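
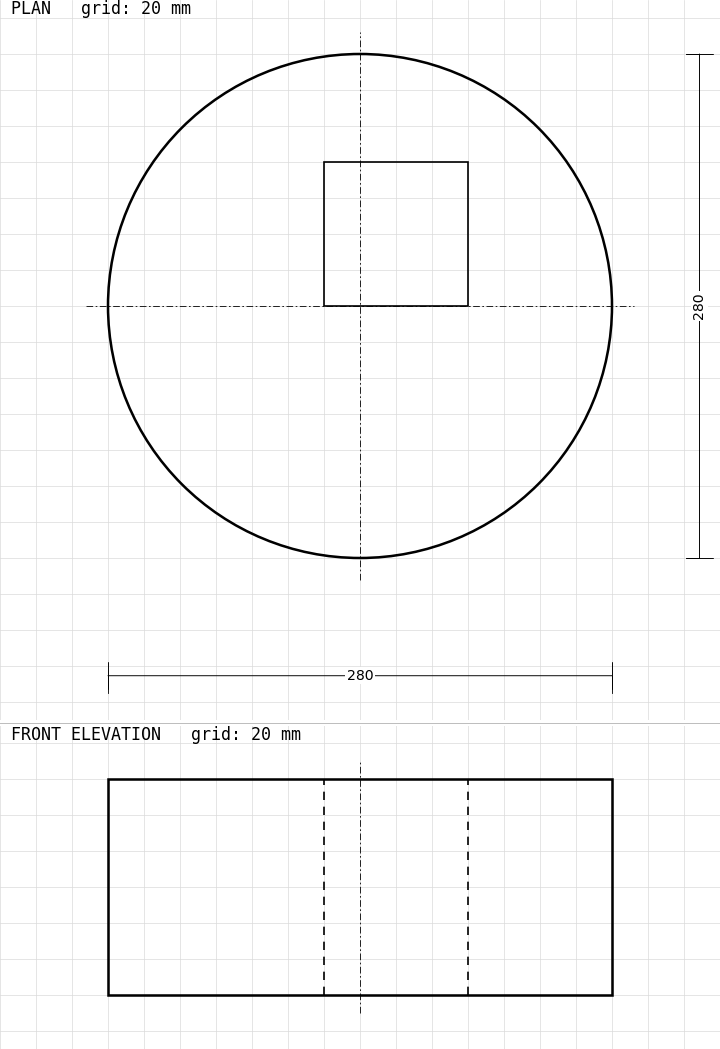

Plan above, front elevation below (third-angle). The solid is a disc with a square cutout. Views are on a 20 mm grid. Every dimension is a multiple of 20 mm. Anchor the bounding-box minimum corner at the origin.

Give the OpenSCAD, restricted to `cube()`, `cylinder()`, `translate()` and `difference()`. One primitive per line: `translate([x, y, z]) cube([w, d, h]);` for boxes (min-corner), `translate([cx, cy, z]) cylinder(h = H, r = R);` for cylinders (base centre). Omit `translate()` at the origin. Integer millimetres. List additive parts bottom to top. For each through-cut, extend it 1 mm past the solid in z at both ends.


difference() {
  translate([140, 140, 0]) cylinder(h = 120, r = 140);
  translate([120, 140, -1]) cube([80, 80, 122]);
}


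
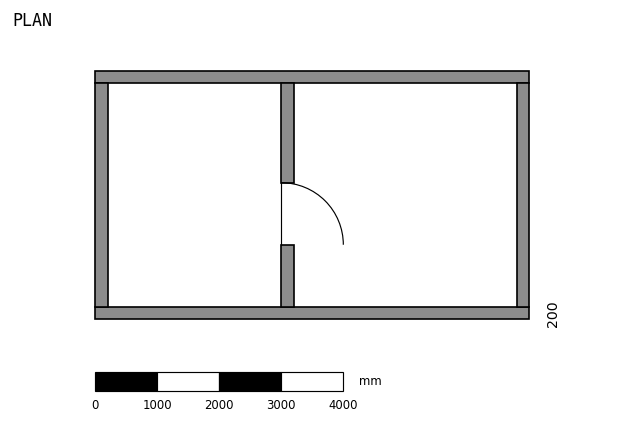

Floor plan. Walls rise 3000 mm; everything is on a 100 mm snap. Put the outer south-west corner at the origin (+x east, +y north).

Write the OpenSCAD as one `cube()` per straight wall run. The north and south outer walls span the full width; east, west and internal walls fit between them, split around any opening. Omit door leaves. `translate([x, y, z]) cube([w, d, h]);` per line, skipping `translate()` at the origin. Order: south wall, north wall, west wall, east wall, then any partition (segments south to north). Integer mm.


cube([7000, 200, 3000]);
translate([0, 3800, 0]) cube([7000, 200, 3000]);
translate([0, 200, 0]) cube([200, 3600, 3000]);
translate([6800, 200, 0]) cube([200, 3600, 3000]);
translate([3000, 200, 0]) cube([200, 1000, 3000]);
translate([3000, 2200, 0]) cube([200, 1600, 3000]);


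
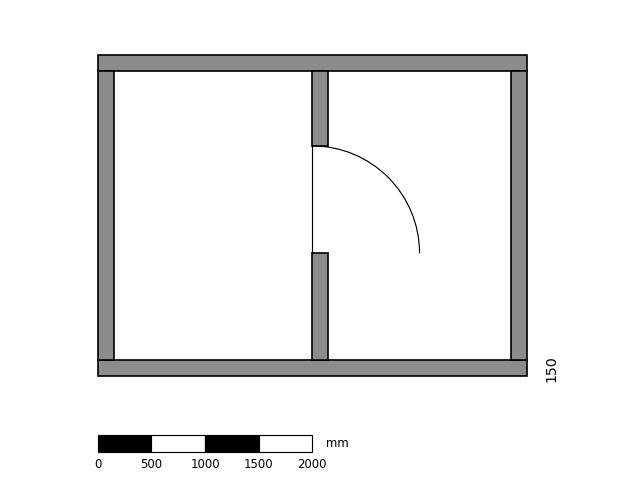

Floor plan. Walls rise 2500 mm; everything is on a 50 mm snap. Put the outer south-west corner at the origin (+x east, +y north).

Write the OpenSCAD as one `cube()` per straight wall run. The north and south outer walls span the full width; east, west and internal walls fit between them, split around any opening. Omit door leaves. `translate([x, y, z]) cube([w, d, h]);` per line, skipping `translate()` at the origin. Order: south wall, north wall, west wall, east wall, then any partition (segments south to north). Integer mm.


cube([4000, 150, 2500]);
translate([0, 2850, 0]) cube([4000, 150, 2500]);
translate([0, 150, 0]) cube([150, 2700, 2500]);
translate([3850, 150, 0]) cube([150, 2700, 2500]);
translate([2000, 150, 0]) cube([150, 1000, 2500]);
translate([2000, 2150, 0]) cube([150, 700, 2500]);


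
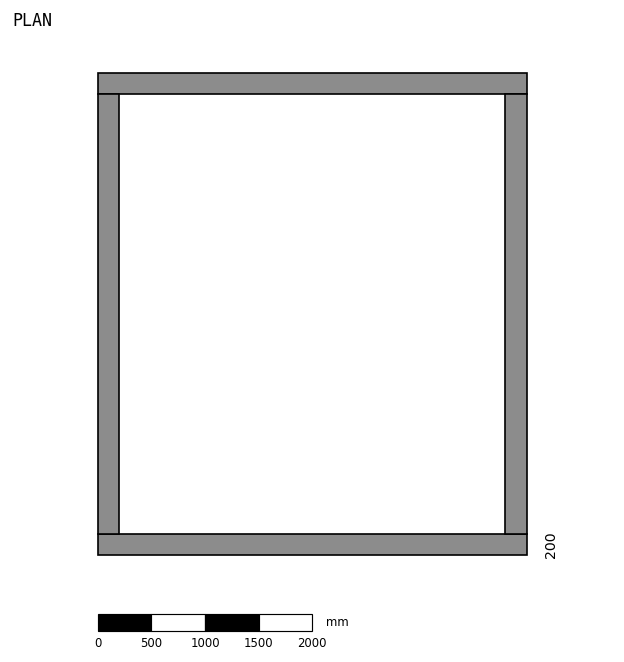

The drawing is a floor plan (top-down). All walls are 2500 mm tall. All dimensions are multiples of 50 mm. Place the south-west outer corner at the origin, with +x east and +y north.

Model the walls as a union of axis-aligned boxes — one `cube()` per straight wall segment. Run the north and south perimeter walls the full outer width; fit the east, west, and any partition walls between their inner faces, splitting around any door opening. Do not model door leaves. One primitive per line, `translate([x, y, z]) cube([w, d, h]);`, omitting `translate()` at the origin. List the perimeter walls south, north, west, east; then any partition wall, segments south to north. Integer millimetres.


cube([4000, 200, 2500]);
translate([0, 4300, 0]) cube([4000, 200, 2500]);
translate([0, 200, 0]) cube([200, 4100, 2500]);
translate([3800, 200, 0]) cube([200, 4100, 2500]);


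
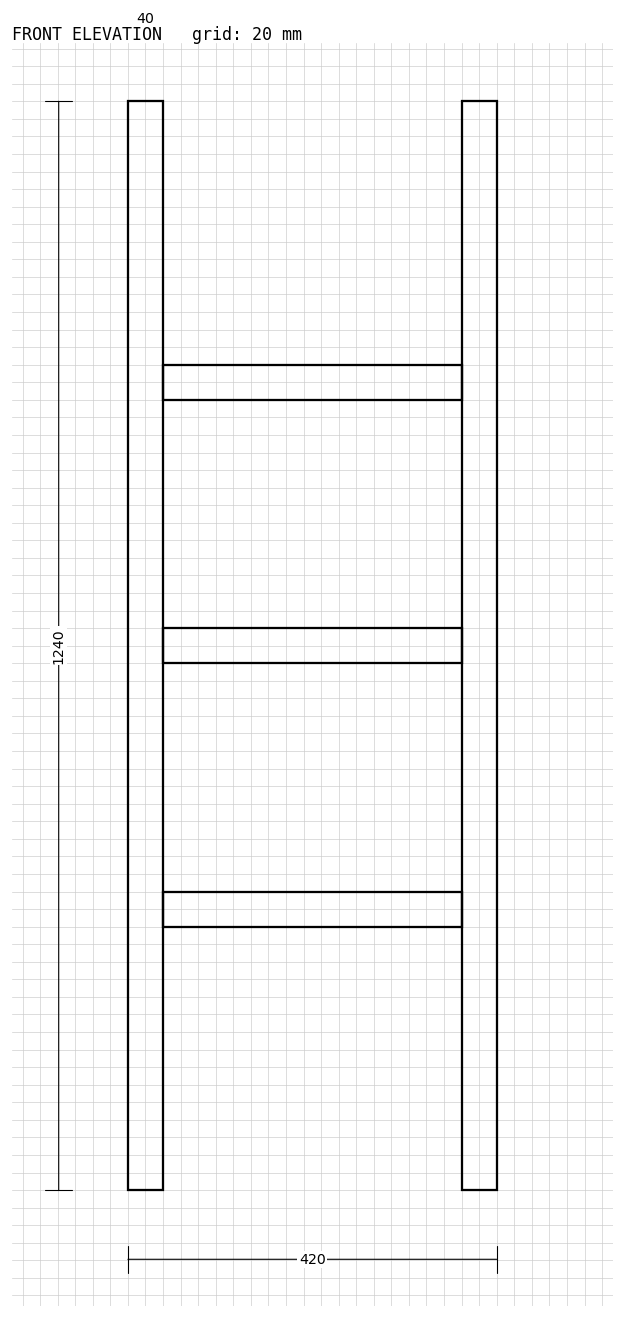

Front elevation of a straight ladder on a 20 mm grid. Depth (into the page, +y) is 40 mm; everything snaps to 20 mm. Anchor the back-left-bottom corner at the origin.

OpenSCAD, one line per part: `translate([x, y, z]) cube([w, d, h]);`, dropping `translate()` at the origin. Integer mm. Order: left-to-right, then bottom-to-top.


cube([40, 40, 1240]);
translate([40, 0, 300]) cube([340, 40, 40]);
translate([40, 0, 600]) cube([340, 40, 40]);
translate([40, 0, 900]) cube([340, 40, 40]);
translate([380, 0, 0]) cube([40, 40, 1240]);


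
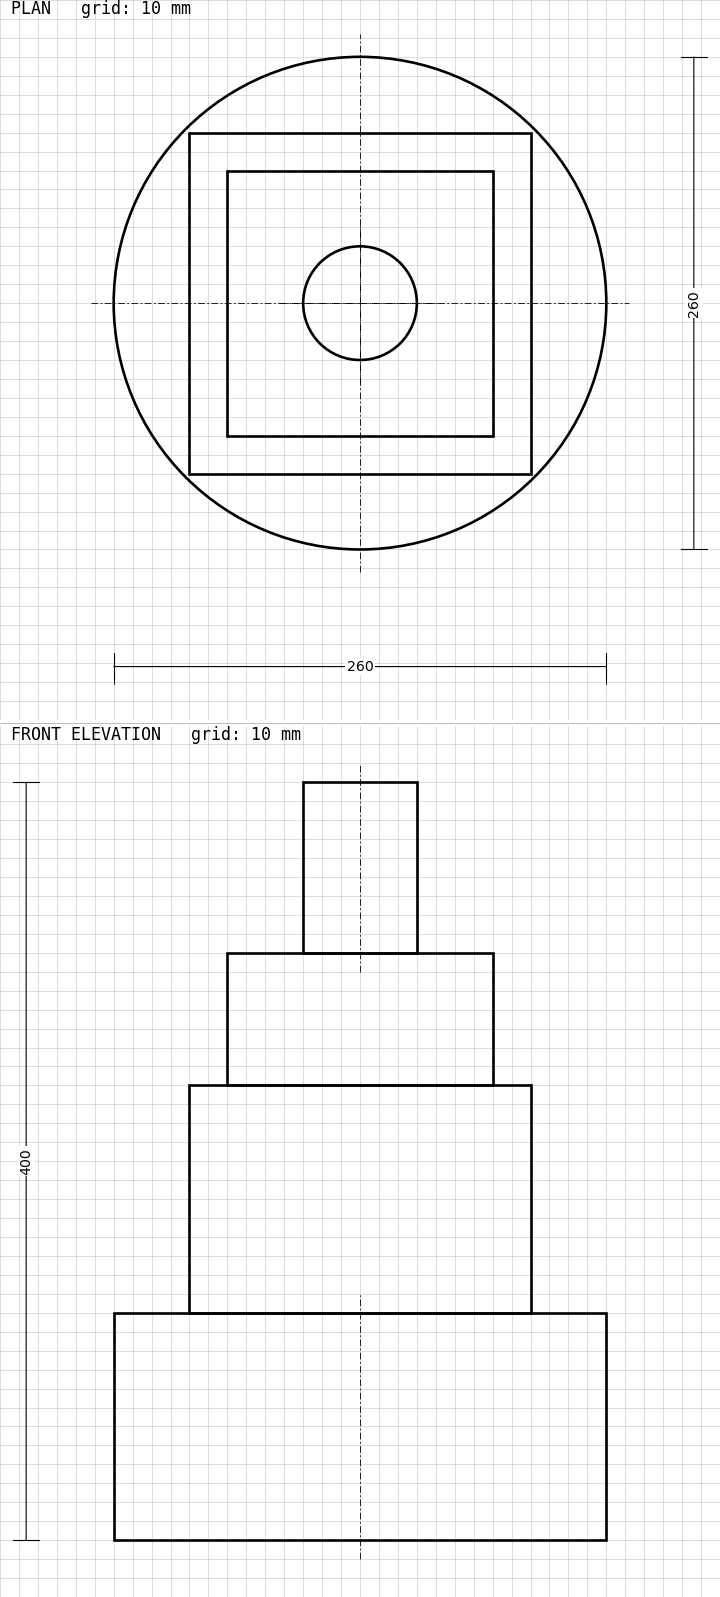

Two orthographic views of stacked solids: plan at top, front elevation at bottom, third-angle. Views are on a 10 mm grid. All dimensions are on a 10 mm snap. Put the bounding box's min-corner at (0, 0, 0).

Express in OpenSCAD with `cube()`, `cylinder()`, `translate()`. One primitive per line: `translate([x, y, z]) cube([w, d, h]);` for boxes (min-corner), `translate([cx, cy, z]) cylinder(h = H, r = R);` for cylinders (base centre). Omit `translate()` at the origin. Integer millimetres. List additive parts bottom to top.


translate([130, 130, 0]) cylinder(h = 120, r = 130);
translate([40, 40, 120]) cube([180, 180, 120]);
translate([60, 60, 240]) cube([140, 140, 70]);
translate([130, 130, 310]) cylinder(h = 90, r = 30);


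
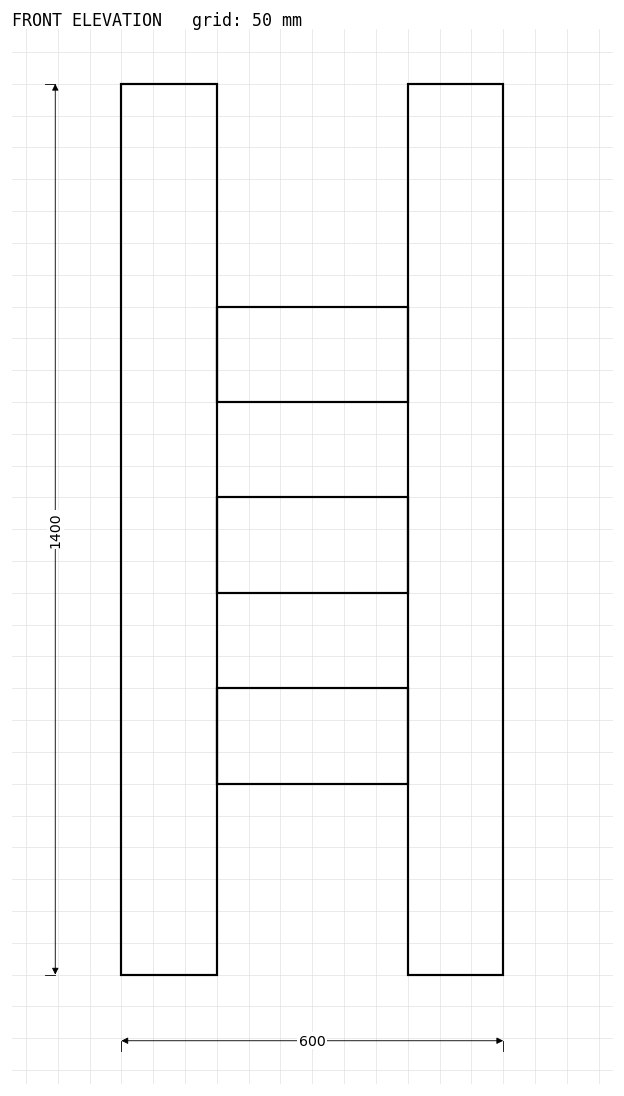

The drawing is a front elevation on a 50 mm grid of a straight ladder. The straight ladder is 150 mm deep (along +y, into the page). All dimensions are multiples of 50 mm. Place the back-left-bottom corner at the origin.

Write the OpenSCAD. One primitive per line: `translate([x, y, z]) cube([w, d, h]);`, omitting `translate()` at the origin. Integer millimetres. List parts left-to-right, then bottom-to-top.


cube([150, 150, 1400]);
translate([150, 0, 300]) cube([300, 150, 150]);
translate([150, 0, 600]) cube([300, 150, 150]);
translate([150, 0, 900]) cube([300, 150, 150]);
translate([450, 0, 0]) cube([150, 150, 1400]);


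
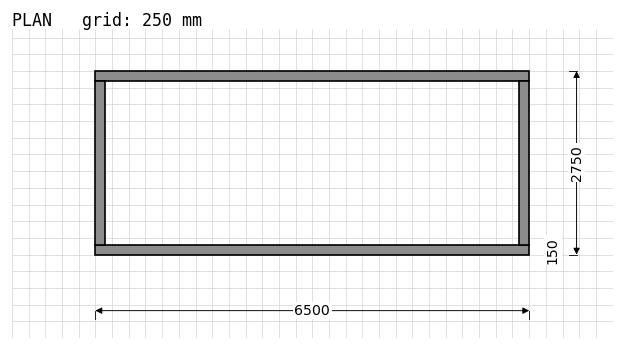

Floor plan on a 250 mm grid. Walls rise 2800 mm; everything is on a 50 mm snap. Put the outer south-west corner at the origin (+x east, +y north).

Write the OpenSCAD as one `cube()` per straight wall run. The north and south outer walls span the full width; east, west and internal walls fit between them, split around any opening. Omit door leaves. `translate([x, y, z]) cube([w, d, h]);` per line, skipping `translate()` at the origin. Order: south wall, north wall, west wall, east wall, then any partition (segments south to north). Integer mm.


cube([6500, 150, 2800]);
translate([0, 2600, 0]) cube([6500, 150, 2800]);
translate([0, 150, 0]) cube([150, 2450, 2800]);
translate([6350, 150, 0]) cube([150, 2450, 2800]);


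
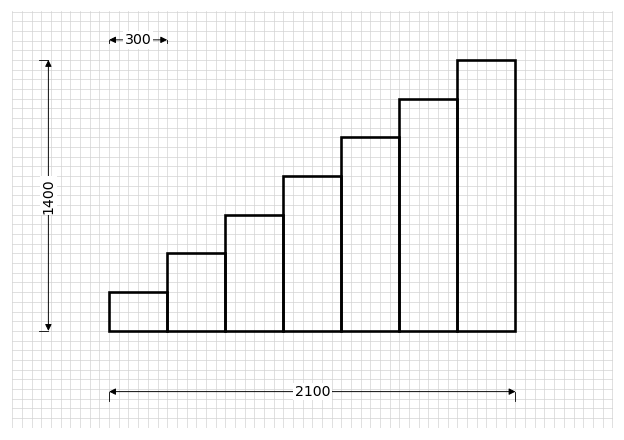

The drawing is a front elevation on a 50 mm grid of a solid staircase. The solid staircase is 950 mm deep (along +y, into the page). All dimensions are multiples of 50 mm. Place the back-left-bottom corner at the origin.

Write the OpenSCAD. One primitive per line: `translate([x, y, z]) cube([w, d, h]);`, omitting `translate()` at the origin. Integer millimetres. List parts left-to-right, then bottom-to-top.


cube([300, 950, 200]);
translate([300, 0, 0]) cube([300, 950, 400]);
translate([600, 0, 0]) cube([300, 950, 600]);
translate([900, 0, 0]) cube([300, 950, 800]);
translate([1200, 0, 0]) cube([300, 950, 1000]);
translate([1500, 0, 0]) cube([300, 950, 1200]);
translate([1800, 0, 0]) cube([300, 950, 1400]);


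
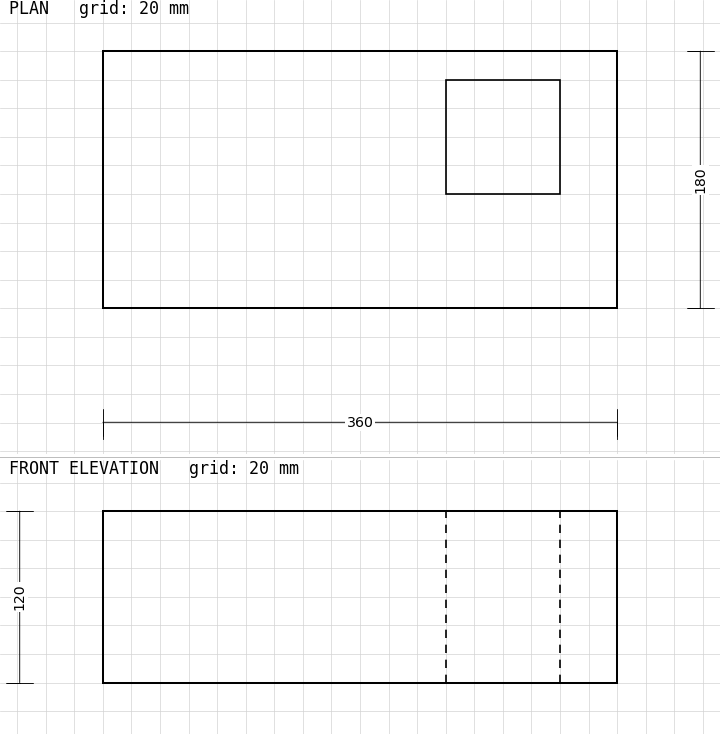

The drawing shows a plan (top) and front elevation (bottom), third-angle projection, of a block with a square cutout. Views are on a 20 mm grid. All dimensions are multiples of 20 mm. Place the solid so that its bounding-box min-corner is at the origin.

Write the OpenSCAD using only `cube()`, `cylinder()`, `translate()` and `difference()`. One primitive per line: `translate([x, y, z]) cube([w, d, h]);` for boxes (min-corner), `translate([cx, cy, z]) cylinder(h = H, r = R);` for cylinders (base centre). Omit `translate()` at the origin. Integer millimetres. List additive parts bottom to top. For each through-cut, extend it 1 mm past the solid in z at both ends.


difference() {
  cube([360, 180, 120]);
  translate([240, 80, -1]) cube([80, 80, 122]);
}


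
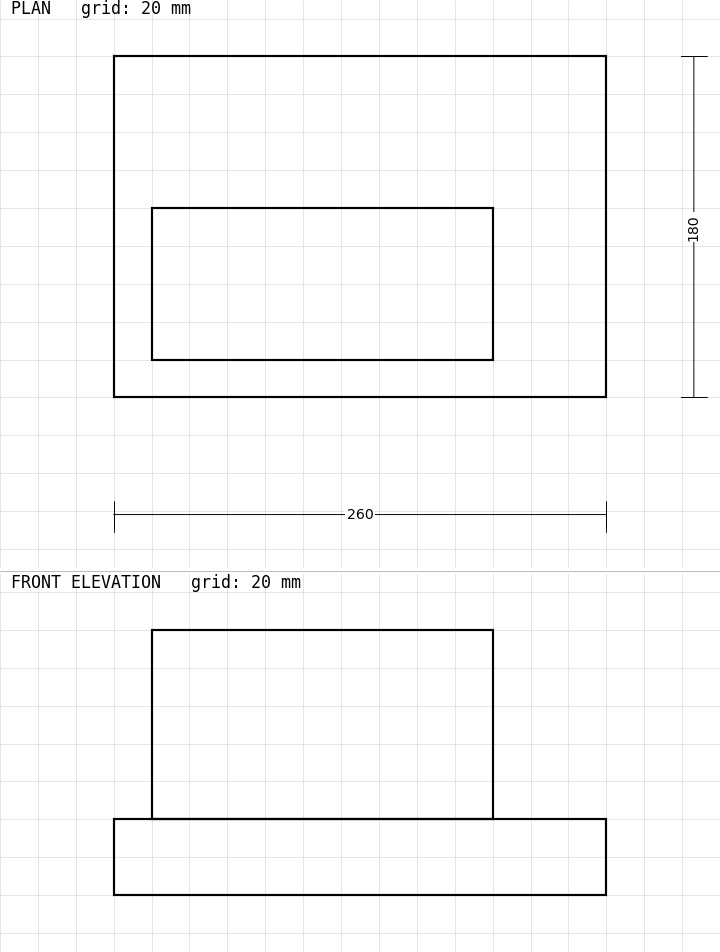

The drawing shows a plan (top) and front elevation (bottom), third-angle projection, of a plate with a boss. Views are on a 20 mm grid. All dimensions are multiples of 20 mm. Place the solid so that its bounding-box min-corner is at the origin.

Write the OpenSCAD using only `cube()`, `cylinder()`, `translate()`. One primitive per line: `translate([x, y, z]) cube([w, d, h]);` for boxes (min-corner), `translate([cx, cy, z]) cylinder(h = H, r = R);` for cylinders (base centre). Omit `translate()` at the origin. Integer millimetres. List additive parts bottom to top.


cube([260, 180, 40]);
translate([20, 20, 40]) cube([180, 80, 100]);


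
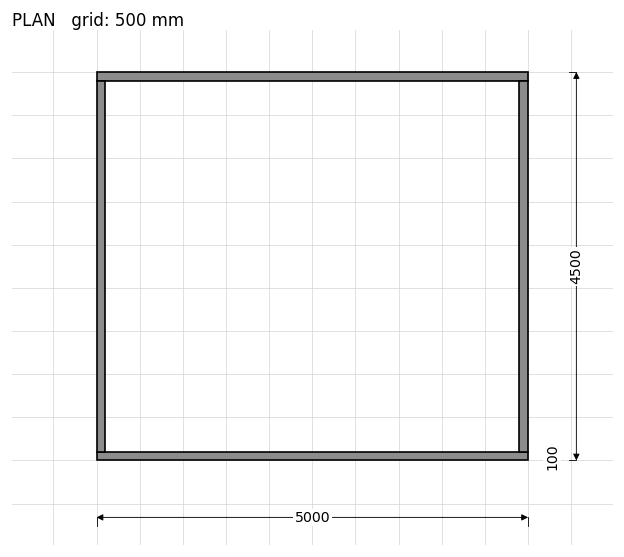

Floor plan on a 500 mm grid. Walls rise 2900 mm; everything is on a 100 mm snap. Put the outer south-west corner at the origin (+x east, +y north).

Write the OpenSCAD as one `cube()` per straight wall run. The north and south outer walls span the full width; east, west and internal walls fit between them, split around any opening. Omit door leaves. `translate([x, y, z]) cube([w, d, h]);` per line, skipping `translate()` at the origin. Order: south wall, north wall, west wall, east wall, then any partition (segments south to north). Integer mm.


cube([5000, 100, 2900]);
translate([0, 4400, 0]) cube([5000, 100, 2900]);
translate([0, 100, 0]) cube([100, 4300, 2900]);
translate([4900, 100, 0]) cube([100, 4300, 2900]);


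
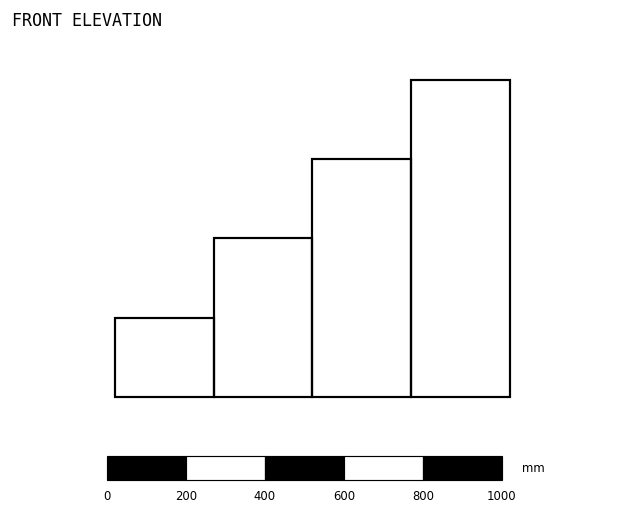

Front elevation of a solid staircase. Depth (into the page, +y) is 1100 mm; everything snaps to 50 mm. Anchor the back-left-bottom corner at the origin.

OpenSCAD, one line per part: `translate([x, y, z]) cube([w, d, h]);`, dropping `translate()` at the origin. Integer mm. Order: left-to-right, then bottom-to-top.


cube([250, 1100, 200]);
translate([250, 0, 0]) cube([250, 1100, 400]);
translate([500, 0, 0]) cube([250, 1100, 600]);
translate([750, 0, 0]) cube([250, 1100, 800]);


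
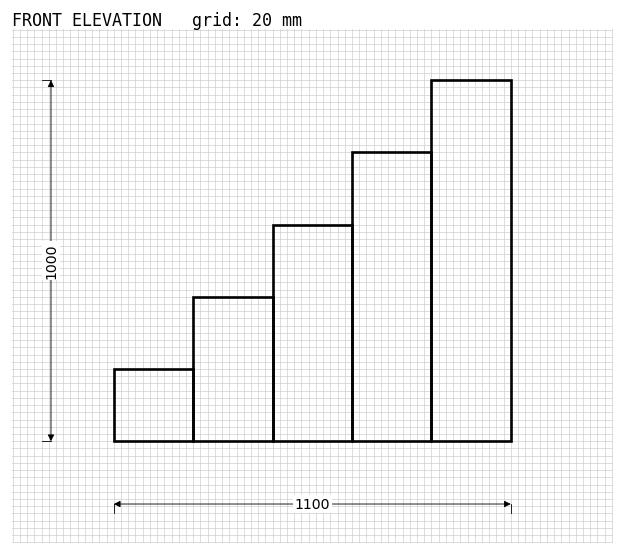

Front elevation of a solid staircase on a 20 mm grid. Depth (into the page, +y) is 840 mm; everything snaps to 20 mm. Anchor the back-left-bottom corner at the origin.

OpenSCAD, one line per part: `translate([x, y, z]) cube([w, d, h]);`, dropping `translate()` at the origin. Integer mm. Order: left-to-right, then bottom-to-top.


cube([220, 840, 200]);
translate([220, 0, 0]) cube([220, 840, 400]);
translate([440, 0, 0]) cube([220, 840, 600]);
translate([660, 0, 0]) cube([220, 840, 800]);
translate([880, 0, 0]) cube([220, 840, 1000]);


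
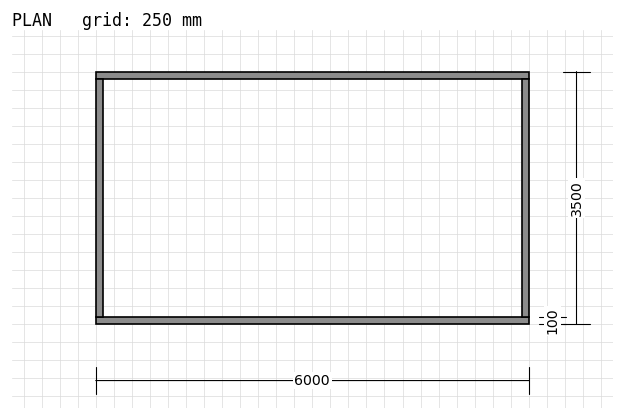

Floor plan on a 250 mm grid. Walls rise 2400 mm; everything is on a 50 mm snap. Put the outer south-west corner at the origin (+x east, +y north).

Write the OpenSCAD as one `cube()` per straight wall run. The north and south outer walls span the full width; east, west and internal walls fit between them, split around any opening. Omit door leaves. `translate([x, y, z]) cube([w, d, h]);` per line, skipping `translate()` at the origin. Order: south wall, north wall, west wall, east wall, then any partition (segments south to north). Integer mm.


cube([6000, 100, 2400]);
translate([0, 3400, 0]) cube([6000, 100, 2400]);
translate([0, 100, 0]) cube([100, 3300, 2400]);
translate([5900, 100, 0]) cube([100, 3300, 2400]);


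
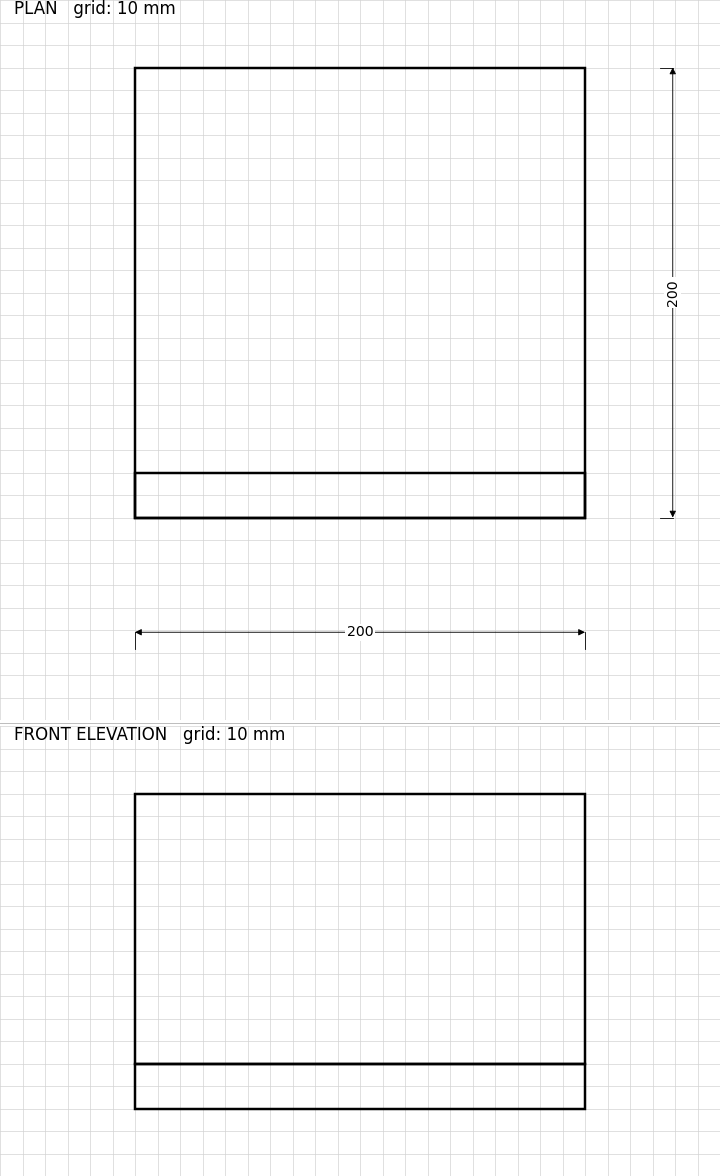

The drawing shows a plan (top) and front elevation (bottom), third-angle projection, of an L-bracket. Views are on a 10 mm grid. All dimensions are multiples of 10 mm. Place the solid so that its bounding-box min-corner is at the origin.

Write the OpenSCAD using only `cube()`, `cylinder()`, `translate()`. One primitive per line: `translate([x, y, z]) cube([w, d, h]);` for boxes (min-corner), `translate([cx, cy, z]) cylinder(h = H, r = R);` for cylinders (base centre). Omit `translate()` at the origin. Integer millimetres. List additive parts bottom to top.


cube([200, 200, 20]);
translate([0, 0, 20]) cube([200, 20, 120]);


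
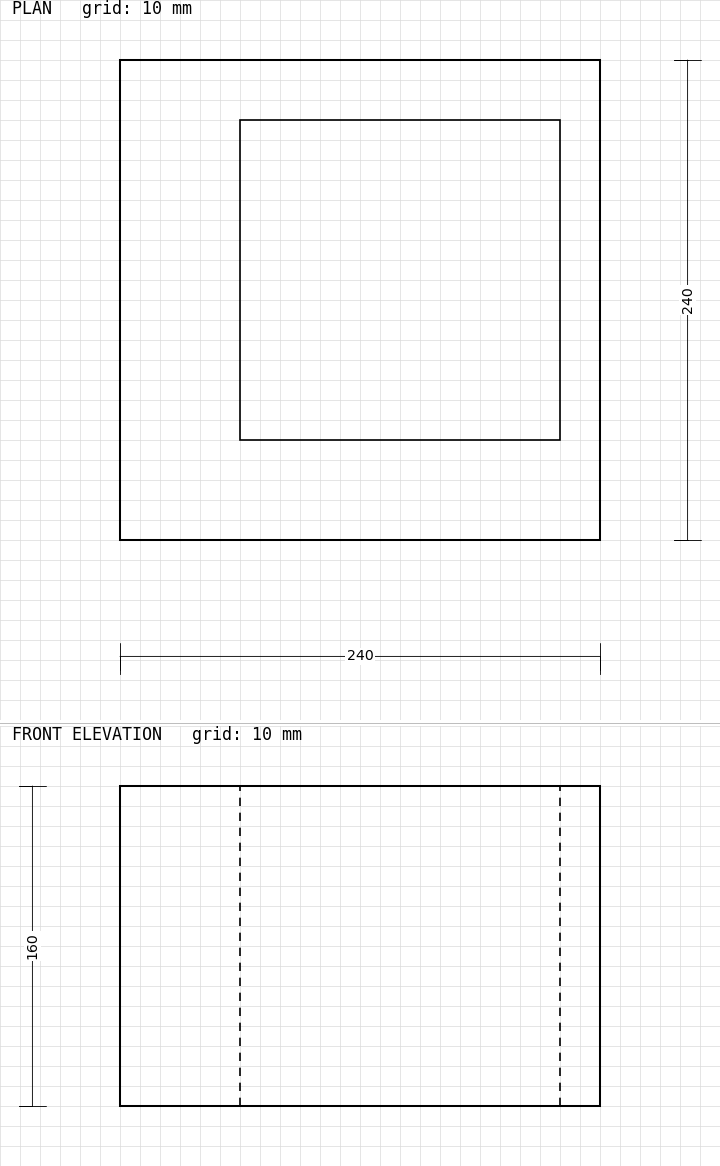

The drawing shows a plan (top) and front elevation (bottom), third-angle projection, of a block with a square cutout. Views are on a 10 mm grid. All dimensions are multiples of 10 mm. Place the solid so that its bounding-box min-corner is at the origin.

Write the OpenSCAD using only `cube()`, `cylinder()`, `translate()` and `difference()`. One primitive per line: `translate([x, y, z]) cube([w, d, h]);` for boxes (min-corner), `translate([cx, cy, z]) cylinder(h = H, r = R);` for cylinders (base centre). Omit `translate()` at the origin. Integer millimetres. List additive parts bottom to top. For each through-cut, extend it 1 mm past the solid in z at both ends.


difference() {
  cube([240, 240, 160]);
  translate([60, 50, -1]) cube([160, 160, 162]);
}


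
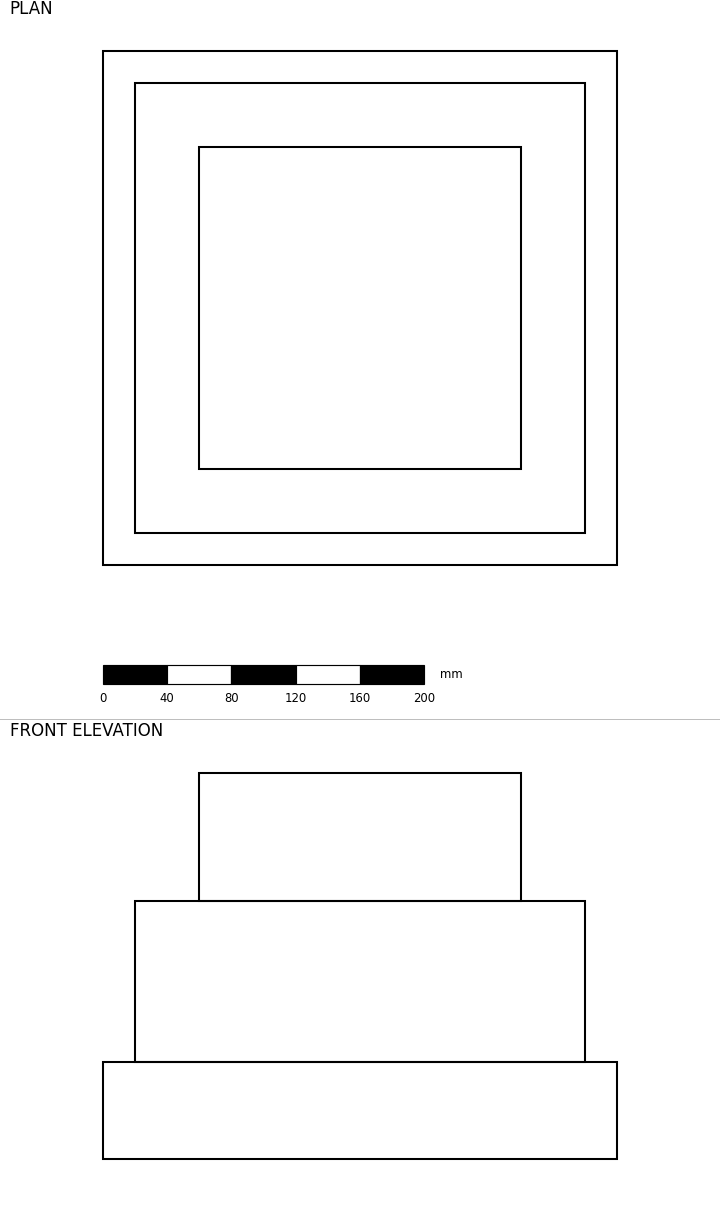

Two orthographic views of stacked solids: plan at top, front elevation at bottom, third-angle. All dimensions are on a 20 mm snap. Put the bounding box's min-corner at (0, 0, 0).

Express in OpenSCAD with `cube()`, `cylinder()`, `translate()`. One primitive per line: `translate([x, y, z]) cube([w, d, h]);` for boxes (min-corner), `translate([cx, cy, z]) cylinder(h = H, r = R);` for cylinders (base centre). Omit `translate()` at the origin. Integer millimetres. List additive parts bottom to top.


cube([320, 320, 60]);
translate([20, 20, 60]) cube([280, 280, 100]);
translate([60, 60, 160]) cube([200, 200, 80]);


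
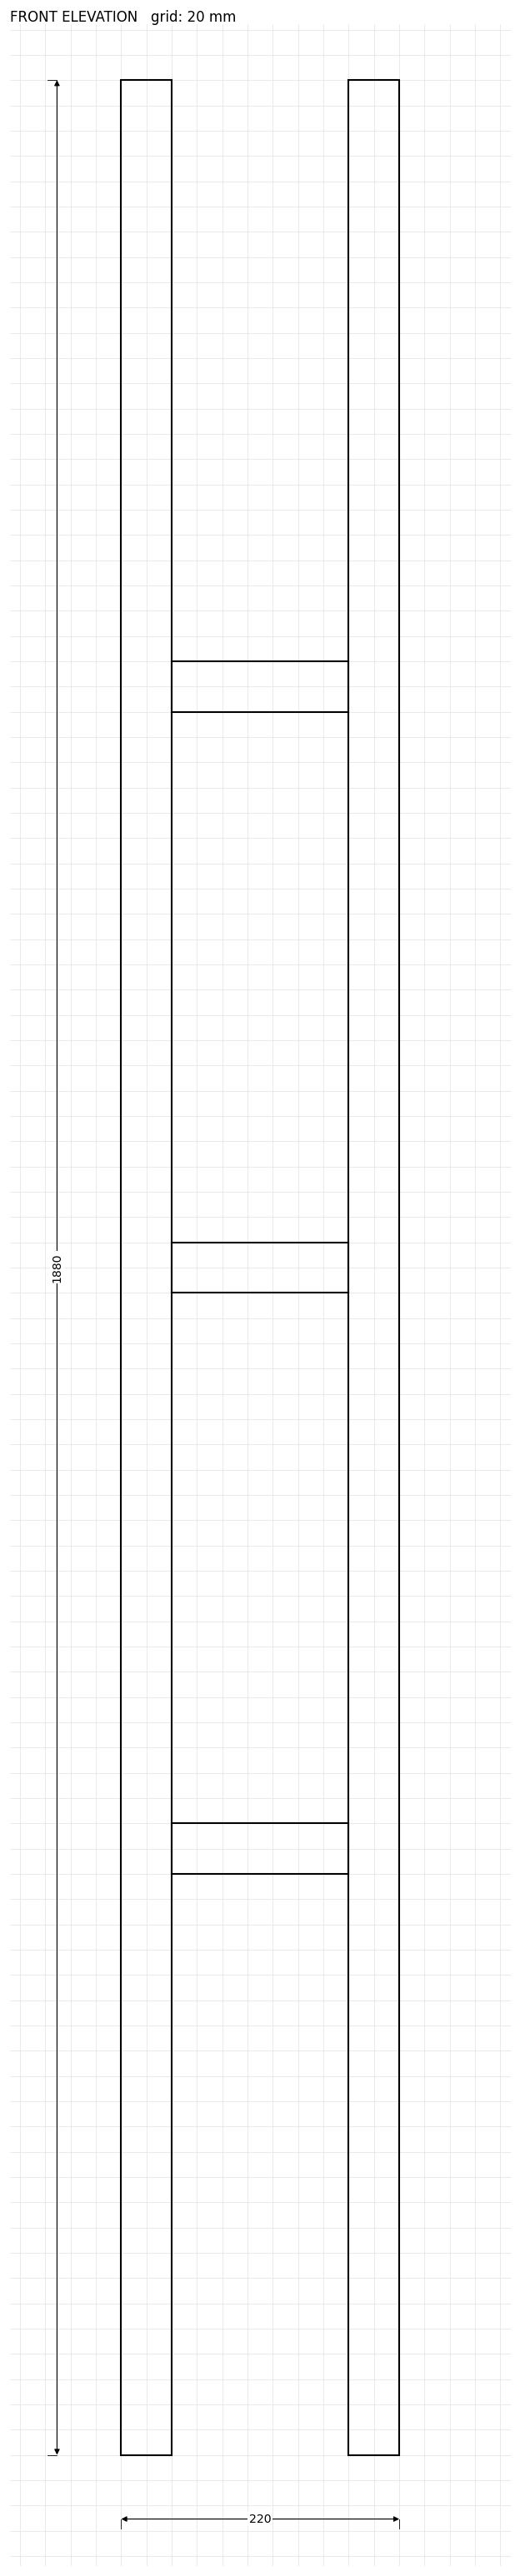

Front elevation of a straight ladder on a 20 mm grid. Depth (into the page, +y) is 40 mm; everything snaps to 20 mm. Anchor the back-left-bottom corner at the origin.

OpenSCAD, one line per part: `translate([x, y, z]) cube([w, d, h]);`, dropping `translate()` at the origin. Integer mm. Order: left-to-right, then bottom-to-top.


cube([40, 40, 1880]);
translate([40, 0, 460]) cube([140, 40, 40]);
translate([40, 0, 920]) cube([140, 40, 40]);
translate([40, 0, 1380]) cube([140, 40, 40]);
translate([180, 0, 0]) cube([40, 40, 1880]);


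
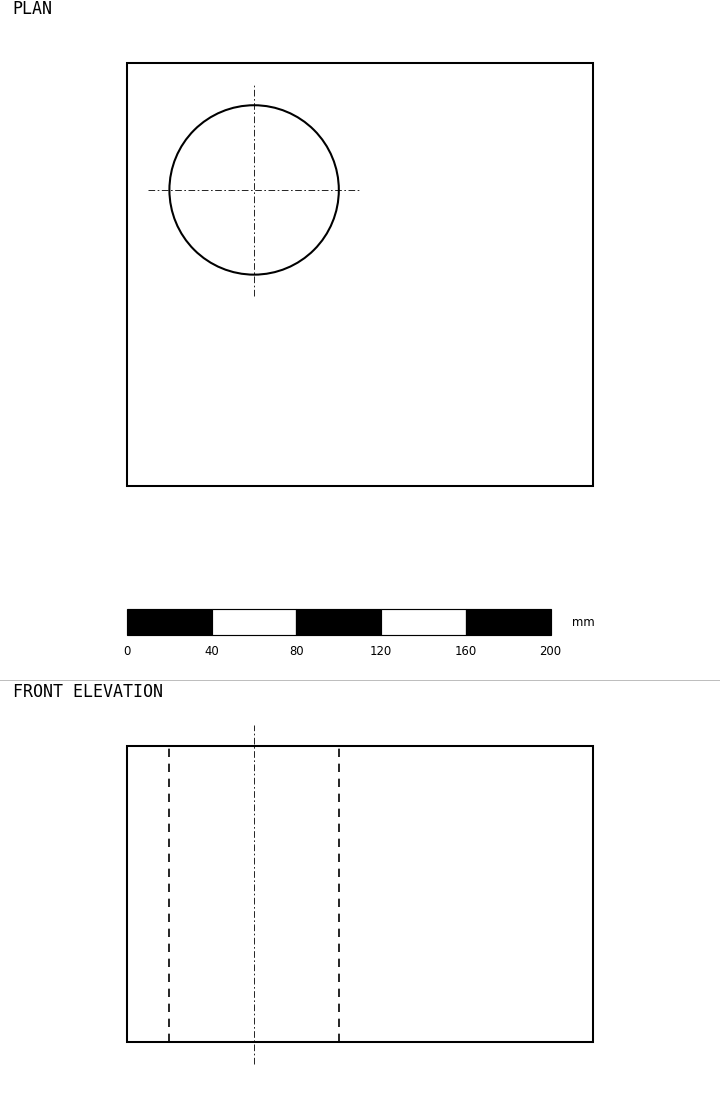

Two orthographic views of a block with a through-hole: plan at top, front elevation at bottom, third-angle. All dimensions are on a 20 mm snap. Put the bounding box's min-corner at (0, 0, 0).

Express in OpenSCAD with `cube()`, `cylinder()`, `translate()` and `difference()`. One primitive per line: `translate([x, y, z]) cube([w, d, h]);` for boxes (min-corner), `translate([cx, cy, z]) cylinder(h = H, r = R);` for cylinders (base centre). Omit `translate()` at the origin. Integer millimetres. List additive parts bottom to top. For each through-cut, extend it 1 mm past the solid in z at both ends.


difference() {
  cube([220, 200, 140]);
  translate([60, 140, -1]) cylinder(h = 142, r = 40);
}


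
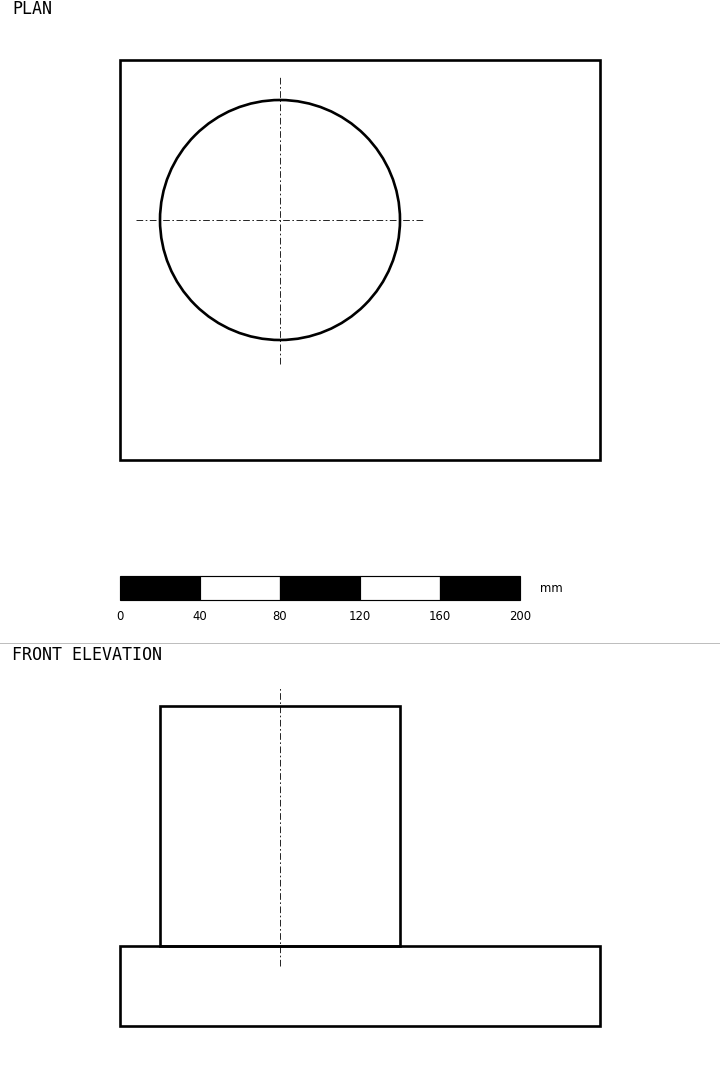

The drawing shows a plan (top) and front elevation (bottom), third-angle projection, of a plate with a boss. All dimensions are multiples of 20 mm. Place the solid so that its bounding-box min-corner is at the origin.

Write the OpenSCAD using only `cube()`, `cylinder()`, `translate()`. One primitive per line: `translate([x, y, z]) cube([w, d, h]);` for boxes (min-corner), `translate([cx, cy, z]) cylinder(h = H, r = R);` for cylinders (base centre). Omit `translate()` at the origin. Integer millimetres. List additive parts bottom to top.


cube([240, 200, 40]);
translate([80, 120, 40]) cylinder(h = 120, r = 60);


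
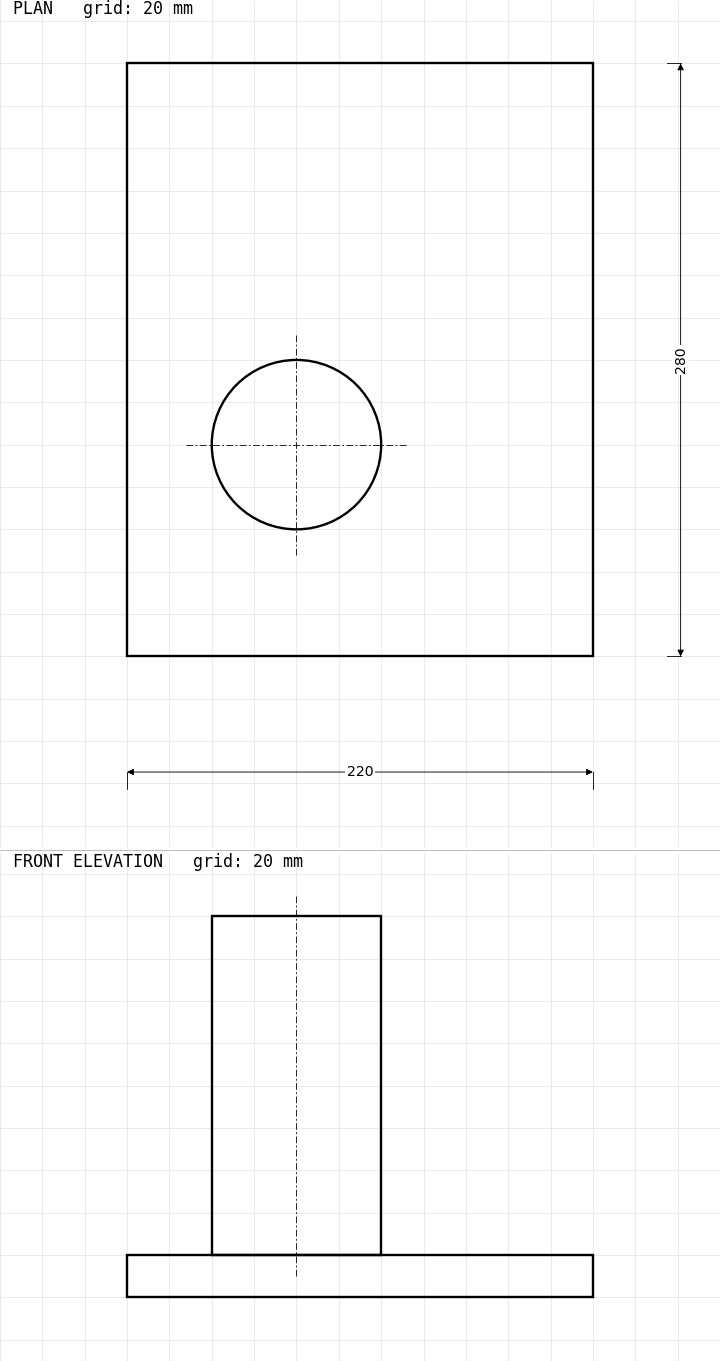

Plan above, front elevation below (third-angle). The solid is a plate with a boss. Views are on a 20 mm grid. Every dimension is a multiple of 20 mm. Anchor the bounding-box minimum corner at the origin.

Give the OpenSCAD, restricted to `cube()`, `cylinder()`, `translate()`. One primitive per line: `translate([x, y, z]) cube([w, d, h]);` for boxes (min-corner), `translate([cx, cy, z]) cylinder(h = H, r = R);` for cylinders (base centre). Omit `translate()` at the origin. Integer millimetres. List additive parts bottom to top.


cube([220, 280, 20]);
translate([80, 100, 20]) cylinder(h = 160, r = 40);


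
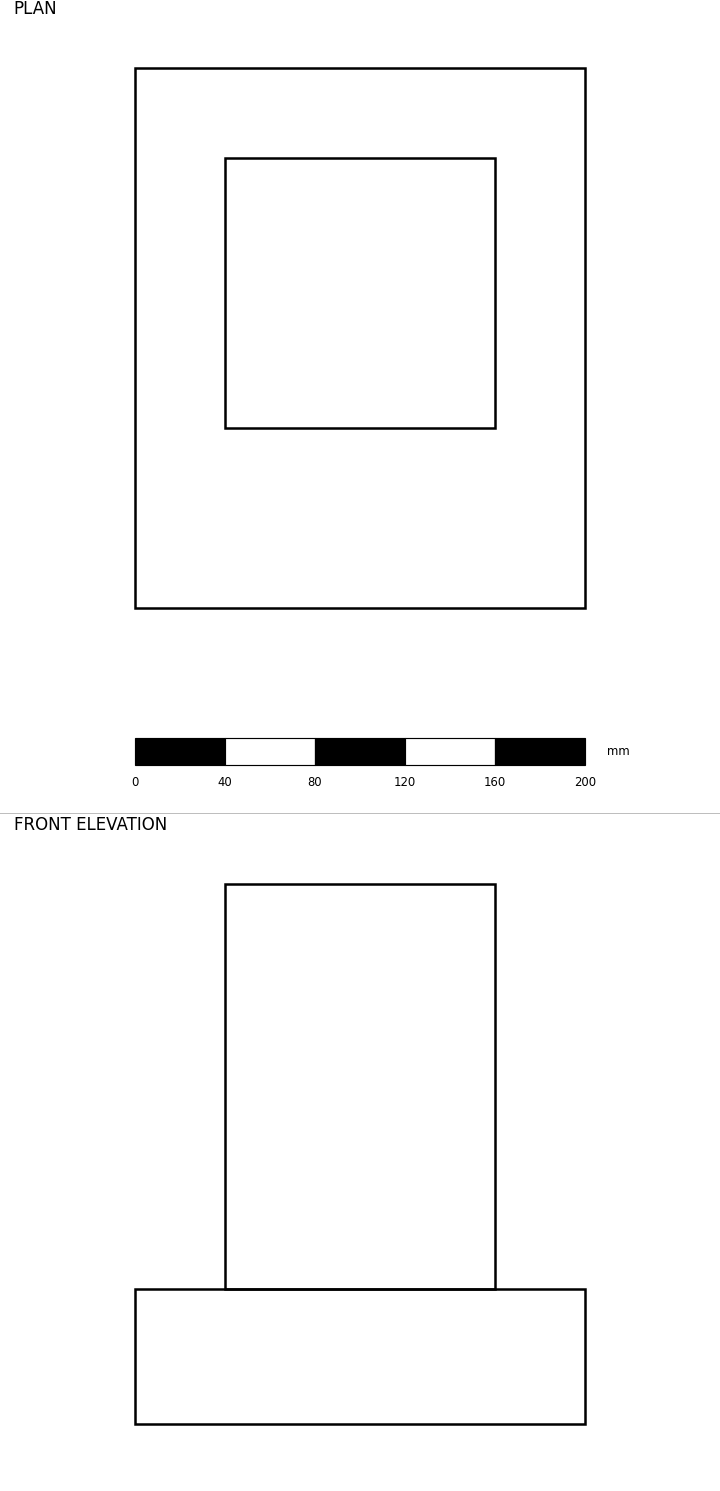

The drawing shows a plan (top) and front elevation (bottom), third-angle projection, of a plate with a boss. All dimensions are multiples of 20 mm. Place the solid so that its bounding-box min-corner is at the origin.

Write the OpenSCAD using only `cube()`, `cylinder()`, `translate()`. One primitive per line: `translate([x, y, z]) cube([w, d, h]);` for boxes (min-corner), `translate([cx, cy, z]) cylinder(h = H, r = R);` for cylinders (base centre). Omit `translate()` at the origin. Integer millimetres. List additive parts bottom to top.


cube([200, 240, 60]);
translate([40, 80, 60]) cube([120, 120, 180]);


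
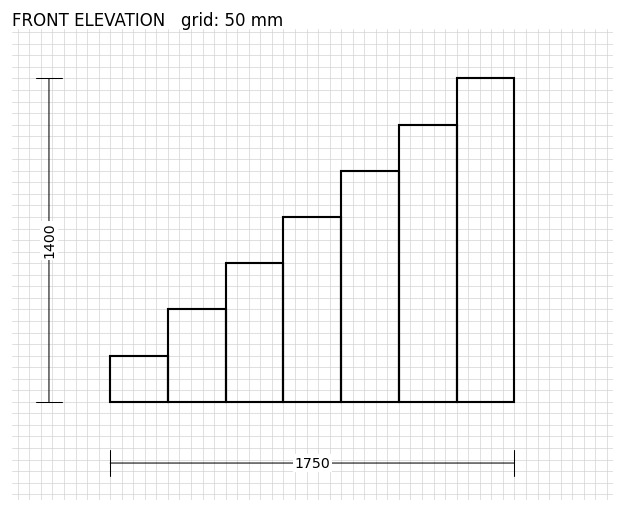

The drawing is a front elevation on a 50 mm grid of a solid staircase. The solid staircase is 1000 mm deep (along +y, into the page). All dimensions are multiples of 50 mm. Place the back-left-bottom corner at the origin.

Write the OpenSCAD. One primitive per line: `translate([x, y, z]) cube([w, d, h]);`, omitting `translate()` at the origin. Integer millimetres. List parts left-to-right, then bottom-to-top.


cube([250, 1000, 200]);
translate([250, 0, 0]) cube([250, 1000, 400]);
translate([500, 0, 0]) cube([250, 1000, 600]);
translate([750, 0, 0]) cube([250, 1000, 800]);
translate([1000, 0, 0]) cube([250, 1000, 1000]);
translate([1250, 0, 0]) cube([250, 1000, 1200]);
translate([1500, 0, 0]) cube([250, 1000, 1400]);


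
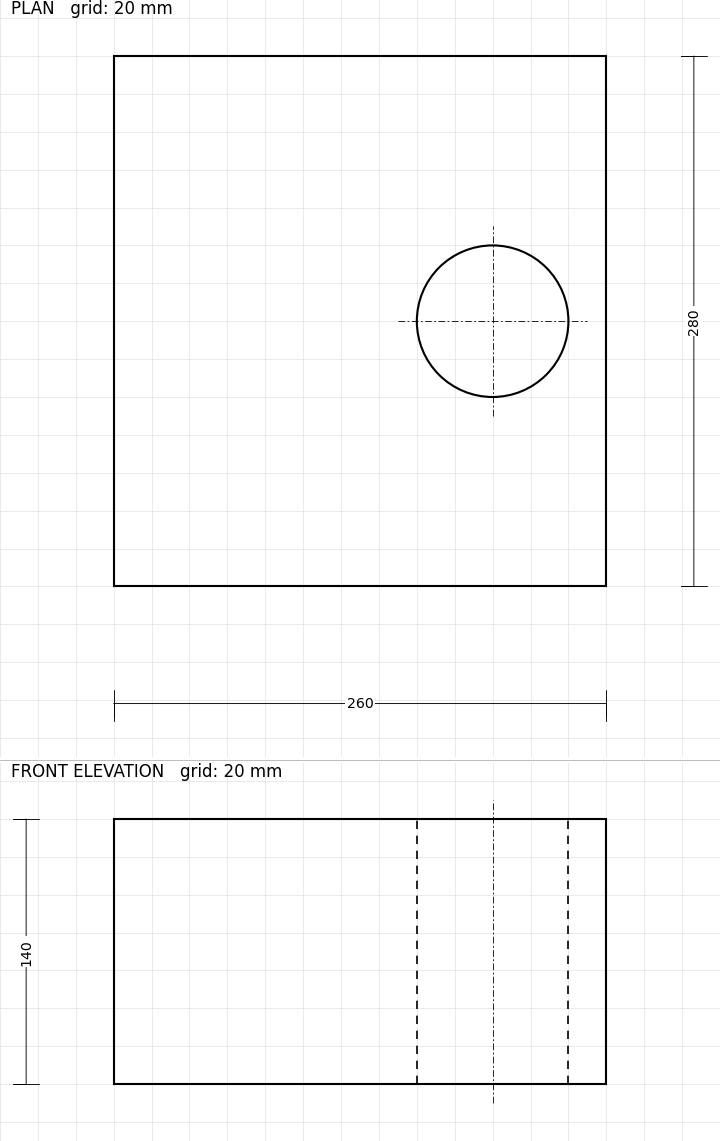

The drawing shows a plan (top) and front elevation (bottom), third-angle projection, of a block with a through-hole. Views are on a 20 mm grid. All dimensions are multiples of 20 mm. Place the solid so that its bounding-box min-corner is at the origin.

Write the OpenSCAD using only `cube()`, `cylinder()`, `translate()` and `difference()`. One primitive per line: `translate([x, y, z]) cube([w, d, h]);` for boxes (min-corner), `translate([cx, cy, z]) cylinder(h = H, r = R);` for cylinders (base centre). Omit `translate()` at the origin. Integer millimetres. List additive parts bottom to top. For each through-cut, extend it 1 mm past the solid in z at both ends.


difference() {
  cube([260, 280, 140]);
  translate([200, 140, -1]) cylinder(h = 142, r = 40);
}


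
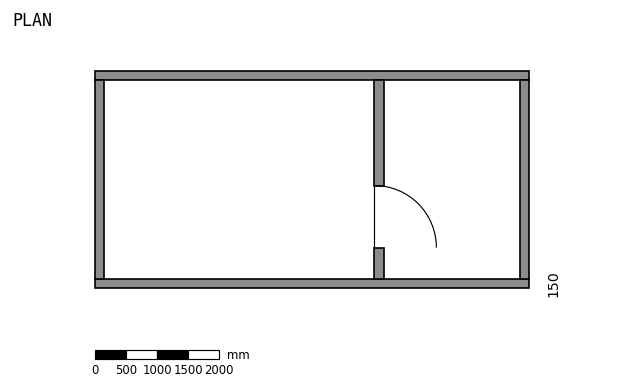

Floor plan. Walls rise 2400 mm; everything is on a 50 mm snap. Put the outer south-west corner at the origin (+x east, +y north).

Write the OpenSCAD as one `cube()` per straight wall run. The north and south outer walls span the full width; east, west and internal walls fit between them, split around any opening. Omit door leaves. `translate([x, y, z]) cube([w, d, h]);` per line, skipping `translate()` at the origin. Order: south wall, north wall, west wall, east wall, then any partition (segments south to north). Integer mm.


cube([7000, 150, 2400]);
translate([0, 3350, 0]) cube([7000, 150, 2400]);
translate([0, 150, 0]) cube([150, 3200, 2400]);
translate([6850, 150, 0]) cube([150, 3200, 2400]);
translate([4500, 150, 0]) cube([150, 500, 2400]);
translate([4500, 1650, 0]) cube([150, 1700, 2400]);


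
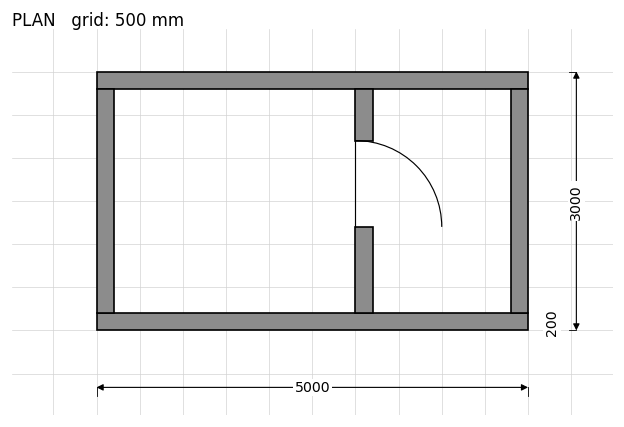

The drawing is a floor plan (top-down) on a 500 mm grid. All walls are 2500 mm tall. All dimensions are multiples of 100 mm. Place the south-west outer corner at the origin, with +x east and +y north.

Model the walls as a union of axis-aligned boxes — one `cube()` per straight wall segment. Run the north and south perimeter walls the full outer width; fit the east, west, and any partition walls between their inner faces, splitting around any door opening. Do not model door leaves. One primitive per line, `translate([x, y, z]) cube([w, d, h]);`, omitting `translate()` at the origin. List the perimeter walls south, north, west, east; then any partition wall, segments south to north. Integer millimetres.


cube([5000, 200, 2500]);
translate([0, 2800, 0]) cube([5000, 200, 2500]);
translate([0, 200, 0]) cube([200, 2600, 2500]);
translate([4800, 200, 0]) cube([200, 2600, 2500]);
translate([3000, 200, 0]) cube([200, 1000, 2500]);
translate([3000, 2200, 0]) cube([200, 600, 2500]);


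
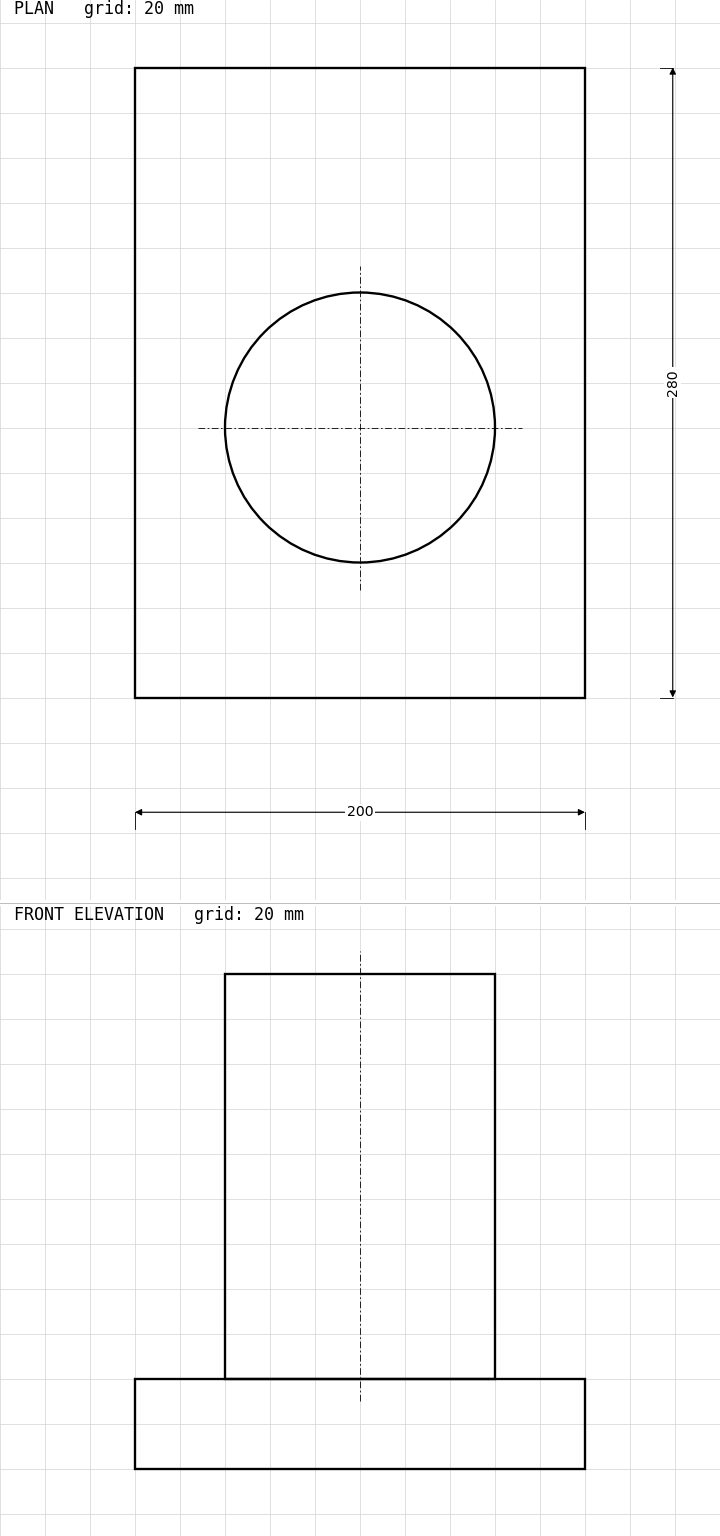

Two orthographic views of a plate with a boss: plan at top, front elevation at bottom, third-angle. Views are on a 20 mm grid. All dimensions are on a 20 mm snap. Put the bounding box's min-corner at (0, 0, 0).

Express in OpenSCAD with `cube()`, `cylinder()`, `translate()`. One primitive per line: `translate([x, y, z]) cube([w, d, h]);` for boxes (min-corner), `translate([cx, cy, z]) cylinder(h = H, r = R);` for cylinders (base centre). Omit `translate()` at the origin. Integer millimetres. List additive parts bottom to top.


cube([200, 280, 40]);
translate([100, 120, 40]) cylinder(h = 180, r = 60);


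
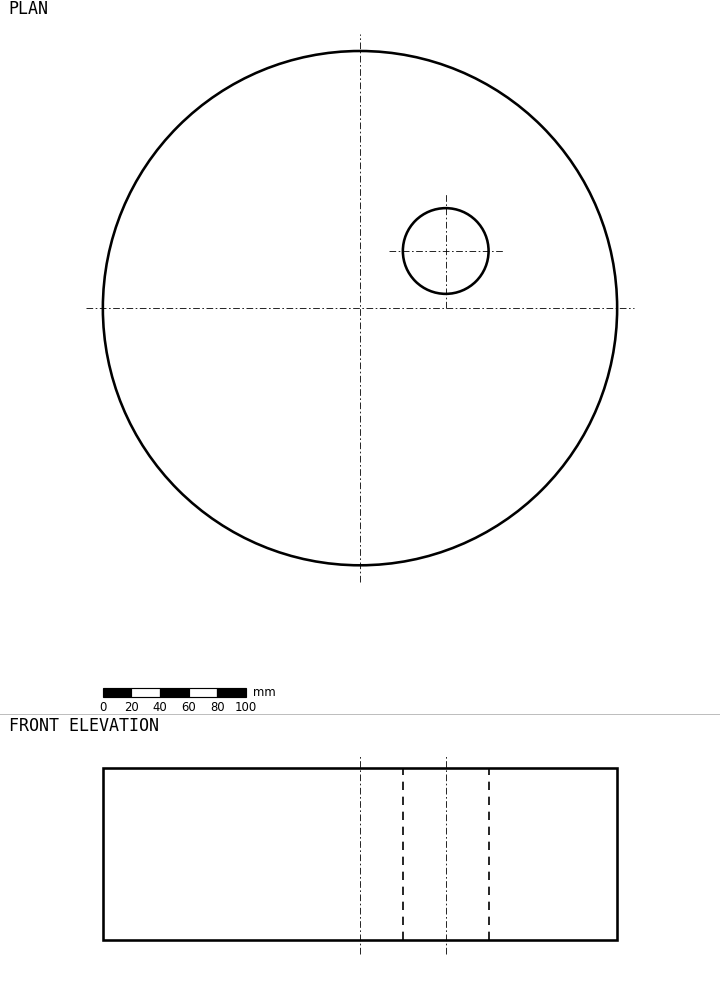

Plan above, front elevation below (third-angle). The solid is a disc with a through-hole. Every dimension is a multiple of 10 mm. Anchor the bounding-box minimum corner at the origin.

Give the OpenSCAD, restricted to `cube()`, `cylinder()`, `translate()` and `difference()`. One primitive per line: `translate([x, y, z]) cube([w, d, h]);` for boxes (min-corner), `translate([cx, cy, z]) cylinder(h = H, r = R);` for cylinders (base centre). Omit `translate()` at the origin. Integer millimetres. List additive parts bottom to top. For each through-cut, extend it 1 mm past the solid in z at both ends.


difference() {
  translate([180, 180, 0]) cylinder(h = 120, r = 180);
  translate([240, 220, -1]) cylinder(h = 122, r = 30);
}


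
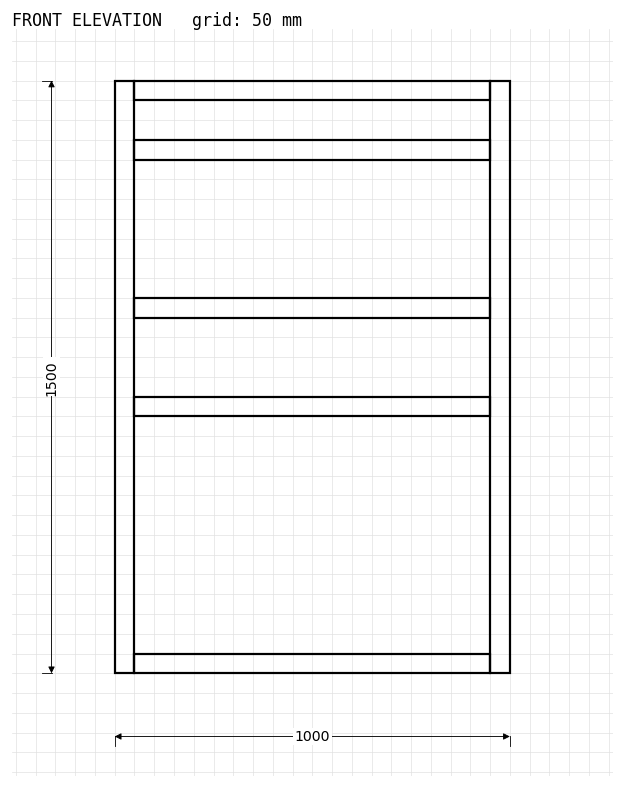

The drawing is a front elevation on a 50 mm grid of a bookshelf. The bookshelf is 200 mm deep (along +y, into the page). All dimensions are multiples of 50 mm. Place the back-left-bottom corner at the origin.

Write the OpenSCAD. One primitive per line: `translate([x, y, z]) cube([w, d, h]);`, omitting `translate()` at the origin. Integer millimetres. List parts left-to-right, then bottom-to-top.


cube([50, 200, 1500]);
translate([50, 0, 0]) cube([900, 200, 50]);
translate([50, 0, 650]) cube([900, 200, 50]);
translate([50, 0, 900]) cube([900, 200, 50]);
translate([50, 0, 1300]) cube([900, 200, 50]);
translate([50, 0, 1450]) cube([900, 200, 50]);
translate([950, 0, 0]) cube([50, 200, 1500]);


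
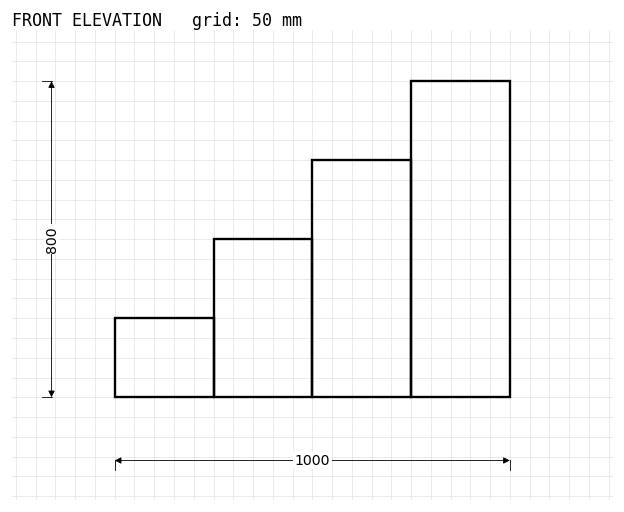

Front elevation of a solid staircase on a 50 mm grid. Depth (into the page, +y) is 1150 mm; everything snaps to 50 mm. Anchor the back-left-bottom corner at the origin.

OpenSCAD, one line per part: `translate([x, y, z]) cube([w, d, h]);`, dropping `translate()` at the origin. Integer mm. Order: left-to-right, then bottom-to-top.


cube([250, 1150, 200]);
translate([250, 0, 0]) cube([250, 1150, 400]);
translate([500, 0, 0]) cube([250, 1150, 600]);
translate([750, 0, 0]) cube([250, 1150, 800]);


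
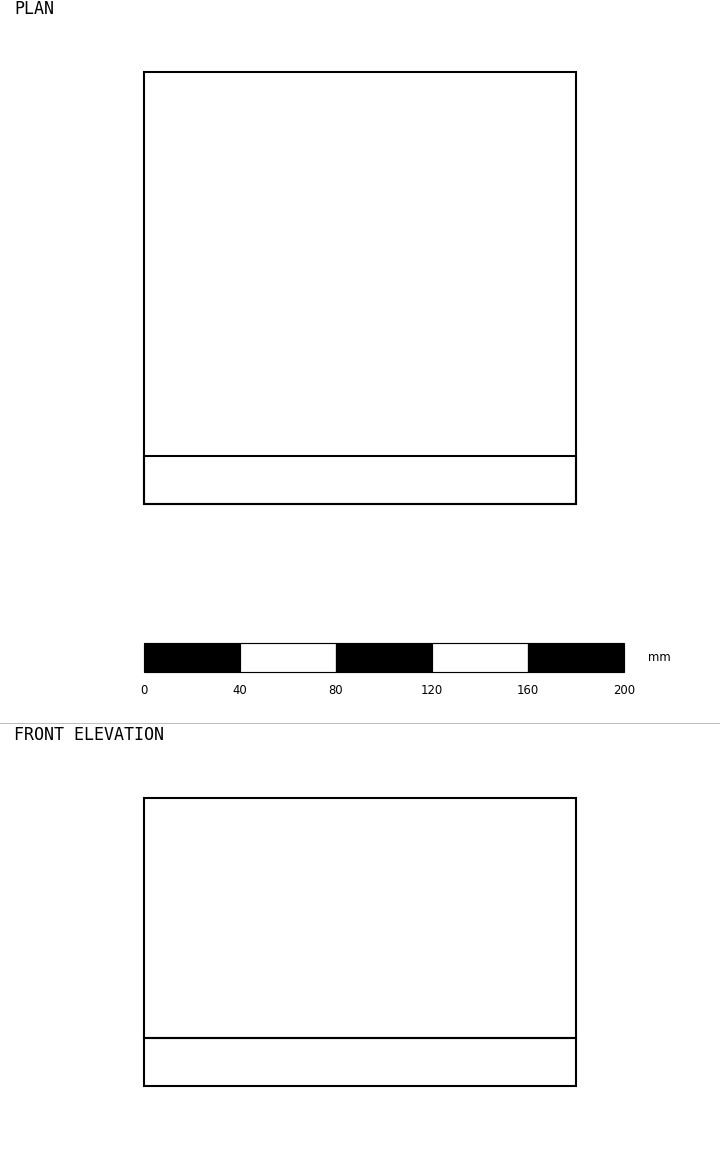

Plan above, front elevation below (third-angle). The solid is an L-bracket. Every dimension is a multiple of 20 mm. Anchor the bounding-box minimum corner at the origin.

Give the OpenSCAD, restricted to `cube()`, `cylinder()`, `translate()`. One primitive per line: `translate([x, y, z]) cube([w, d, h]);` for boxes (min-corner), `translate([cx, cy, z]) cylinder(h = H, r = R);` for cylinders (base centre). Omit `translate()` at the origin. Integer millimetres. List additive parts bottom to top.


cube([180, 180, 20]);
translate([0, 0, 20]) cube([180, 20, 100]);


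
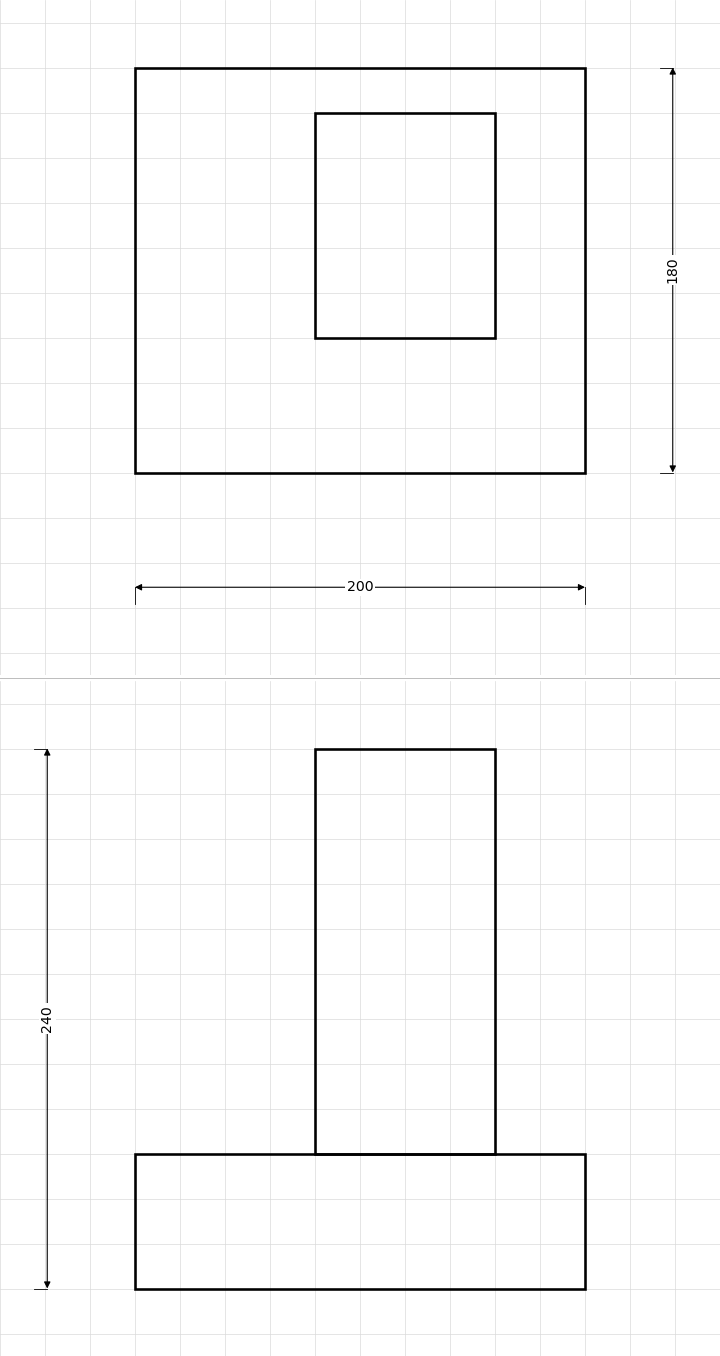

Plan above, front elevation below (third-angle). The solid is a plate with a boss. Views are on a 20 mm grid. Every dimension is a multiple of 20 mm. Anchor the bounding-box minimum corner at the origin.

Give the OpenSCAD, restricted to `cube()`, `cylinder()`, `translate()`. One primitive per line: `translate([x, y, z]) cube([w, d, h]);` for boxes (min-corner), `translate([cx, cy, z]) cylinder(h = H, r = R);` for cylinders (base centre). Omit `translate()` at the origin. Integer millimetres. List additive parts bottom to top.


cube([200, 180, 60]);
translate([80, 60, 60]) cube([80, 100, 180]);


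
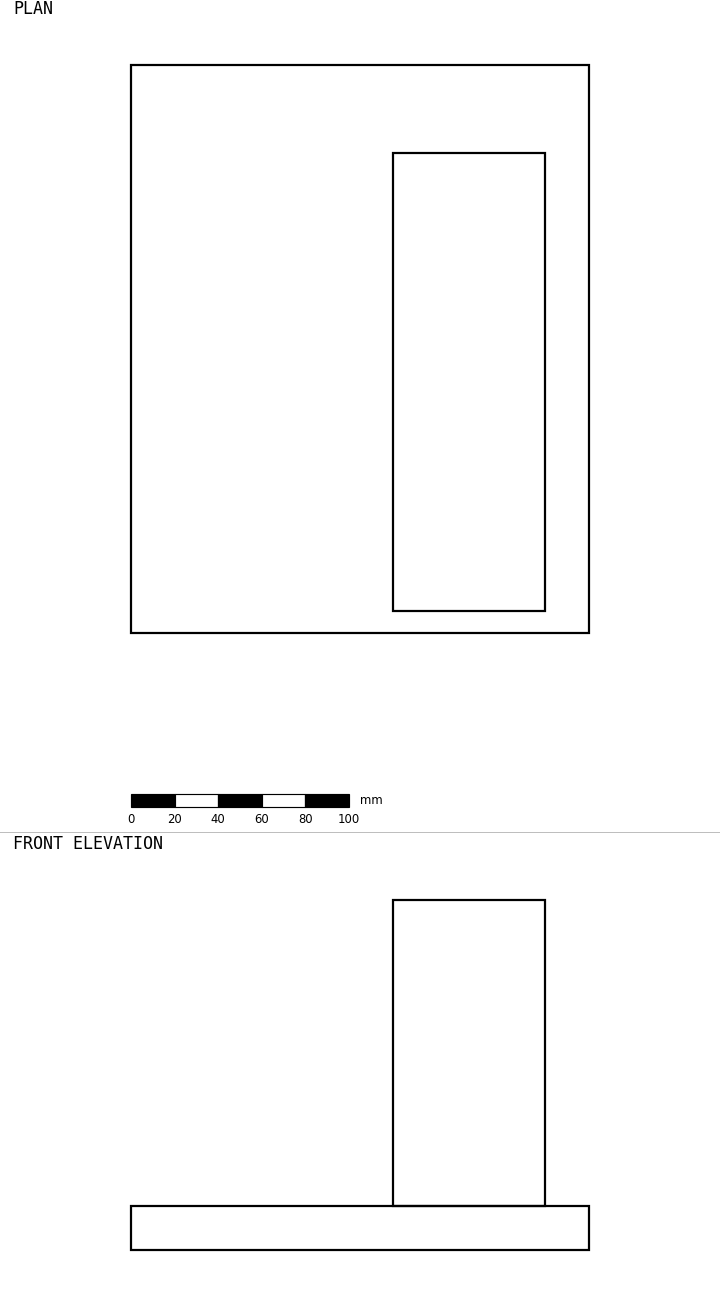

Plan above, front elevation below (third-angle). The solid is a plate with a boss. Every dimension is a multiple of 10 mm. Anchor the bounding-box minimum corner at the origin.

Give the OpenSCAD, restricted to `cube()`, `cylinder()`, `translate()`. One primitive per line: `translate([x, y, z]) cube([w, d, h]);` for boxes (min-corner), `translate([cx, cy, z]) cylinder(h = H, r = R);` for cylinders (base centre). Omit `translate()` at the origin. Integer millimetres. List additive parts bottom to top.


cube([210, 260, 20]);
translate([120, 10, 20]) cube([70, 210, 140]);


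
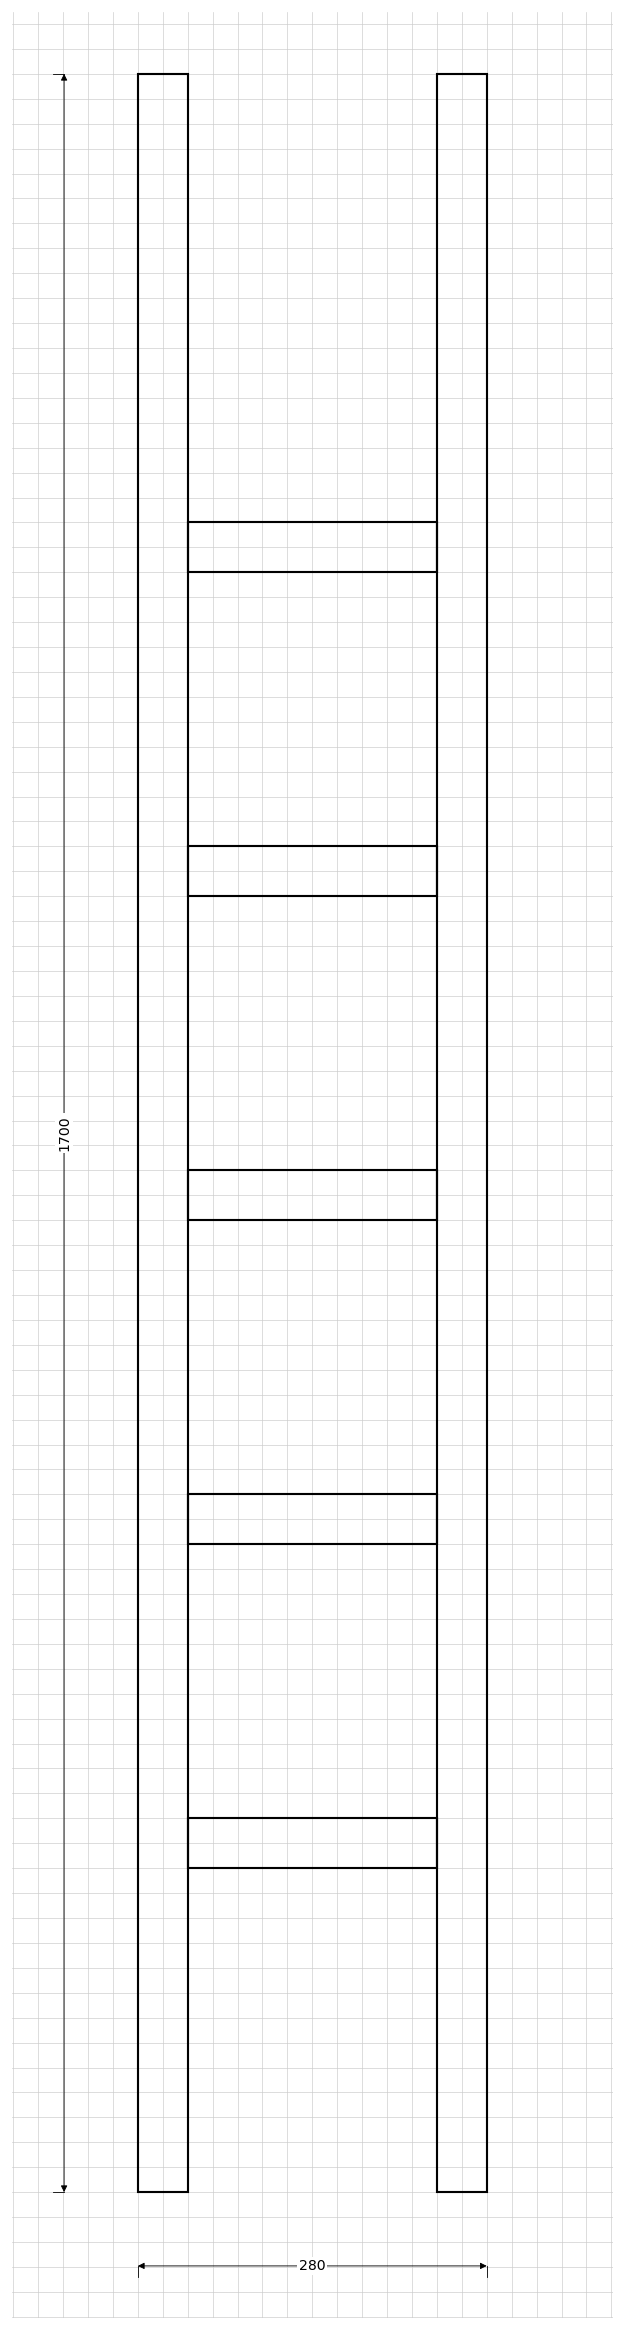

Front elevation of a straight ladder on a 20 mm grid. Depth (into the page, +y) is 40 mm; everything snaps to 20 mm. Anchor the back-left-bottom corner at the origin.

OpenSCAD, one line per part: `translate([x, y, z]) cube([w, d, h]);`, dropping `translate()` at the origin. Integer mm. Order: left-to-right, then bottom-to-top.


cube([40, 40, 1700]);
translate([40, 0, 260]) cube([200, 40, 40]);
translate([40, 0, 520]) cube([200, 40, 40]);
translate([40, 0, 780]) cube([200, 40, 40]);
translate([40, 0, 1040]) cube([200, 40, 40]);
translate([40, 0, 1300]) cube([200, 40, 40]);
translate([240, 0, 0]) cube([40, 40, 1700]);
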